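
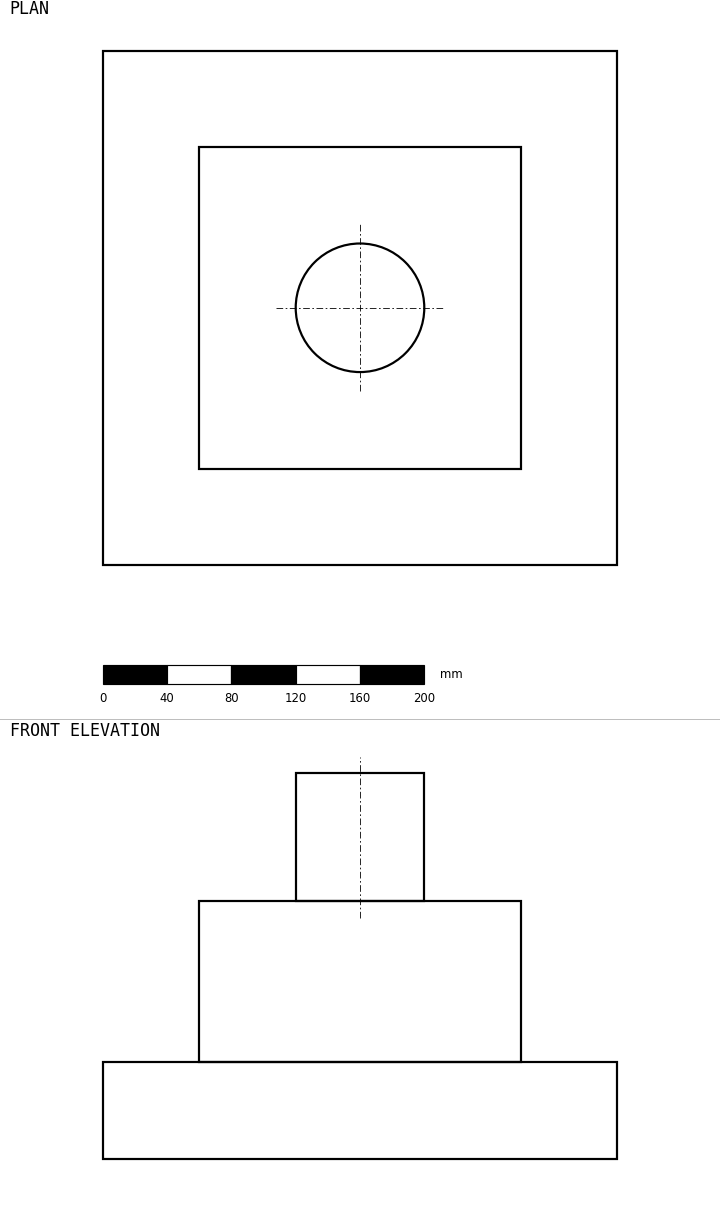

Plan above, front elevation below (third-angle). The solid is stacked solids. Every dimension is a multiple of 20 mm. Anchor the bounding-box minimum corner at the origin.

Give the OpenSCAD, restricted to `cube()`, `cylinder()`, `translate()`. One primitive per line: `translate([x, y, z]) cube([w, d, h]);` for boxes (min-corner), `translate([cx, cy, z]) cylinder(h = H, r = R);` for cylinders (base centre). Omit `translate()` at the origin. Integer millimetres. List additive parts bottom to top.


cube([320, 320, 60]);
translate([60, 60, 60]) cube([200, 200, 100]);
translate([160, 160, 160]) cylinder(h = 80, r = 40);


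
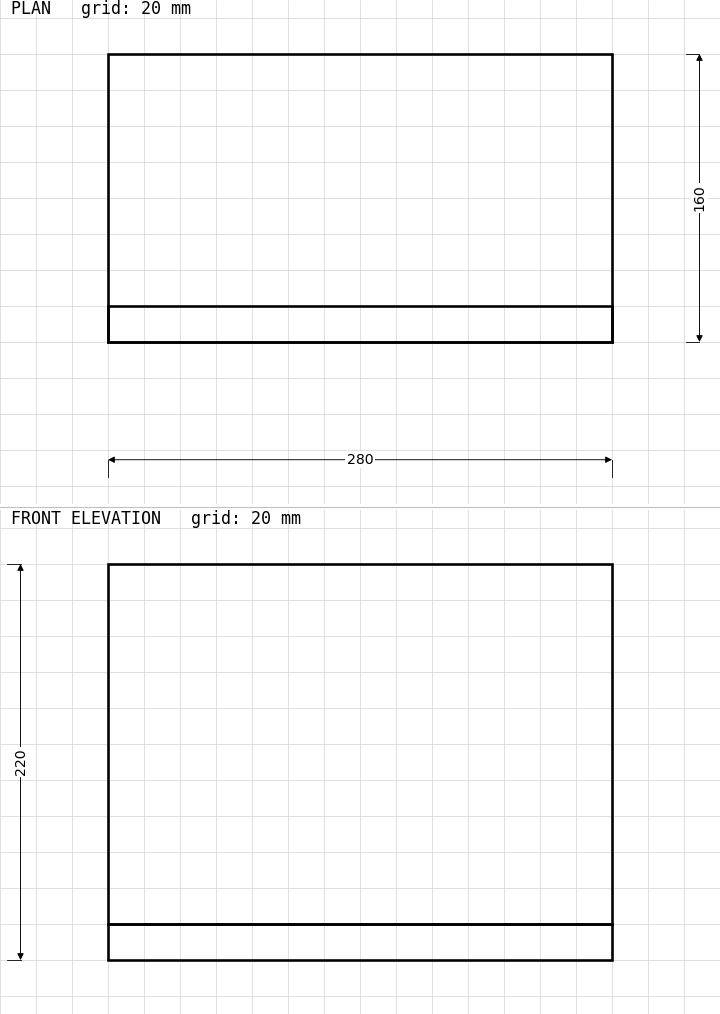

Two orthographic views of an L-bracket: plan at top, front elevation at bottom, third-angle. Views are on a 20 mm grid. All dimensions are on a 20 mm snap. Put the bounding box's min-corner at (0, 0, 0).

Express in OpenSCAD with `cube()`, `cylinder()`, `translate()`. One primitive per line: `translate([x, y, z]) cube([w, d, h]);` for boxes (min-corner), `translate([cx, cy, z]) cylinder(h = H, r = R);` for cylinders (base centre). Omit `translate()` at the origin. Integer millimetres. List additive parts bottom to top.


cube([280, 160, 20]);
translate([0, 0, 20]) cube([280, 20, 200]);


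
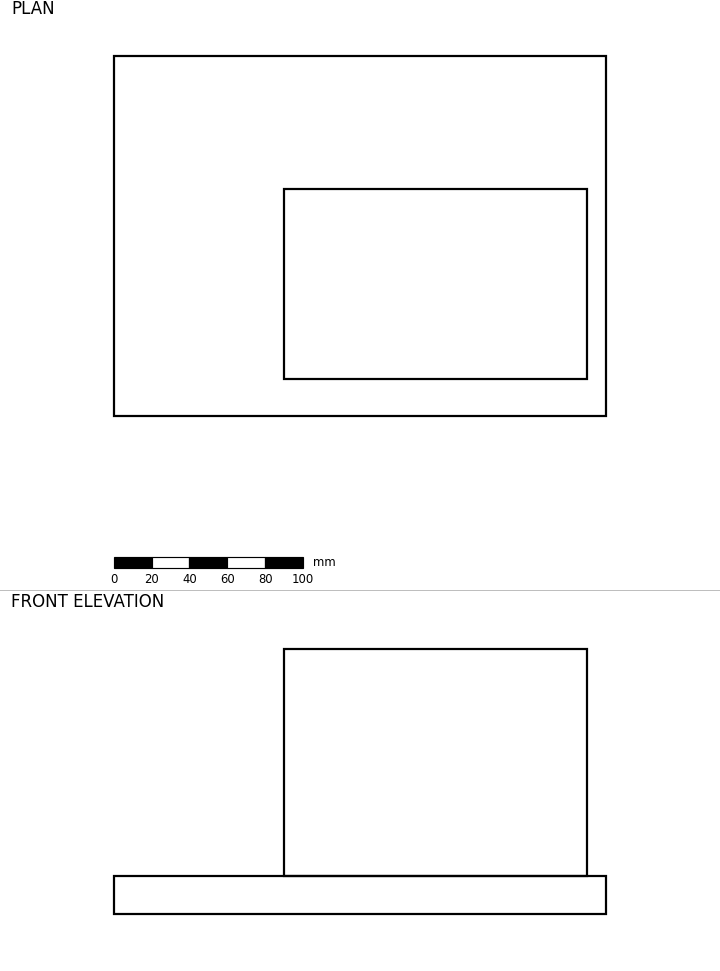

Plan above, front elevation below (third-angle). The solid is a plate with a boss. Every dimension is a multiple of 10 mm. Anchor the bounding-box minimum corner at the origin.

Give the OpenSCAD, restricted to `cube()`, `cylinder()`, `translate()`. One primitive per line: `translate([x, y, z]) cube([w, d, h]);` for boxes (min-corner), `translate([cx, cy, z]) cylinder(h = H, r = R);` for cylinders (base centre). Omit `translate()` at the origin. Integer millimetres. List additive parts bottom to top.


cube([260, 190, 20]);
translate([90, 20, 20]) cube([160, 100, 120]);


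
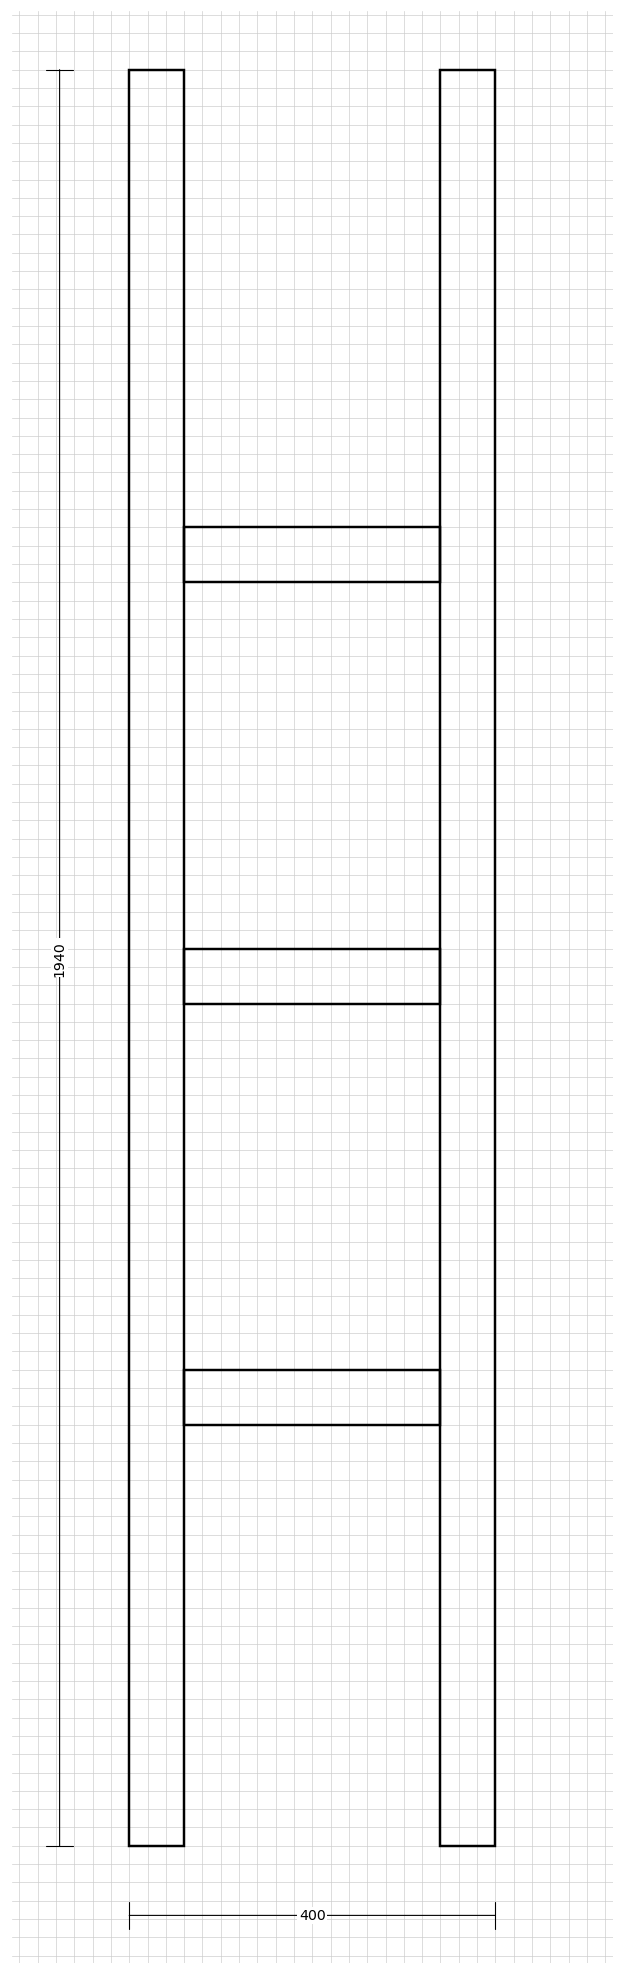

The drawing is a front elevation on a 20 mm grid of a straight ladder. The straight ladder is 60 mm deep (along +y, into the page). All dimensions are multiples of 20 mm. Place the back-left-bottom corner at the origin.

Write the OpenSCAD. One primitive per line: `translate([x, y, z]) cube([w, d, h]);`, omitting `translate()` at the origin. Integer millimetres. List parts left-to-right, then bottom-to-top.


cube([60, 60, 1940]);
translate([60, 0, 460]) cube([280, 60, 60]);
translate([60, 0, 920]) cube([280, 60, 60]);
translate([60, 0, 1380]) cube([280, 60, 60]);
translate([340, 0, 0]) cube([60, 60, 1940]);


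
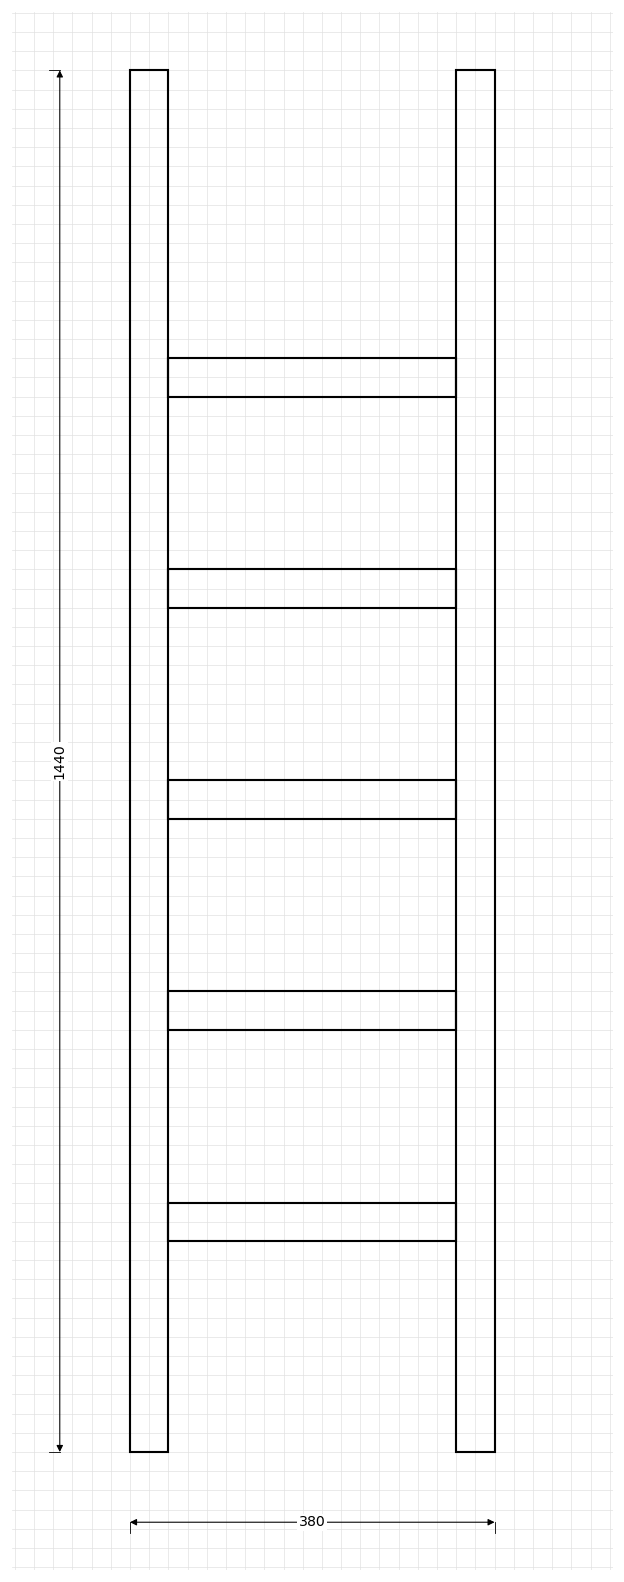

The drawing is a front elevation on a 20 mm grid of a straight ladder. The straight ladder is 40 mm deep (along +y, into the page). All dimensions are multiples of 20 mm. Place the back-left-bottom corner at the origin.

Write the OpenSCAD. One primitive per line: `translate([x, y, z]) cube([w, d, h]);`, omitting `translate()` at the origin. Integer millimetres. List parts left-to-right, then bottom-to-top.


cube([40, 40, 1440]);
translate([40, 0, 220]) cube([300, 40, 40]);
translate([40, 0, 440]) cube([300, 40, 40]);
translate([40, 0, 660]) cube([300, 40, 40]);
translate([40, 0, 880]) cube([300, 40, 40]);
translate([40, 0, 1100]) cube([300, 40, 40]);
translate([340, 0, 0]) cube([40, 40, 1440]);


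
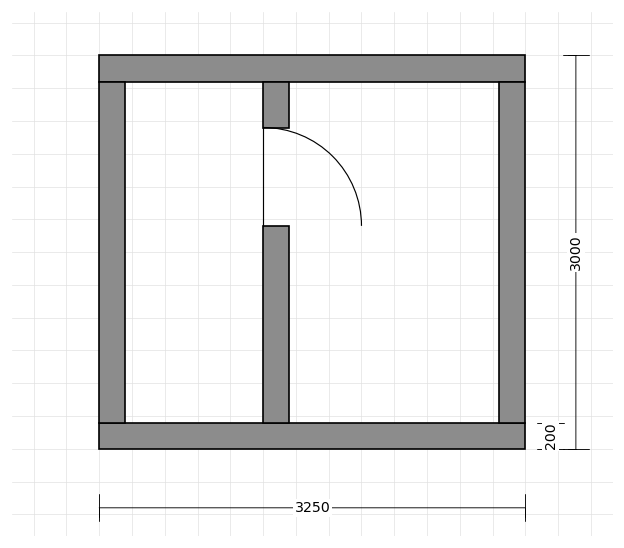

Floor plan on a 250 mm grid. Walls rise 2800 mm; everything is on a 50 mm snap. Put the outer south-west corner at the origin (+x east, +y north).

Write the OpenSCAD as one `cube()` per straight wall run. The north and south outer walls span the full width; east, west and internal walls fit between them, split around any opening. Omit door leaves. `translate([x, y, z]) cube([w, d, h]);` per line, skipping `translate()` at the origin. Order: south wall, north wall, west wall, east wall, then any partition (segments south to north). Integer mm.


cube([3250, 200, 2800]);
translate([0, 2800, 0]) cube([3250, 200, 2800]);
translate([0, 200, 0]) cube([200, 2600, 2800]);
translate([3050, 200, 0]) cube([200, 2600, 2800]);
translate([1250, 200, 0]) cube([200, 1500, 2800]);
translate([1250, 2450, 0]) cube([200, 350, 2800]);


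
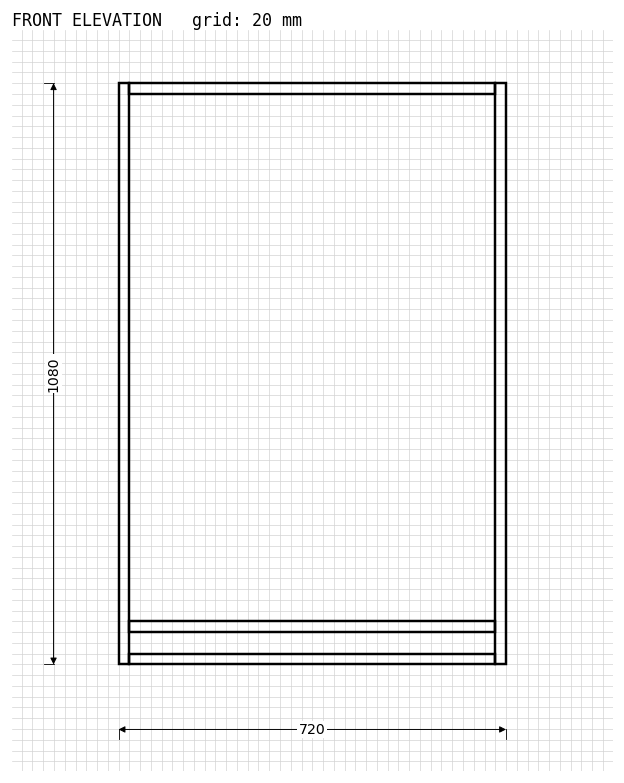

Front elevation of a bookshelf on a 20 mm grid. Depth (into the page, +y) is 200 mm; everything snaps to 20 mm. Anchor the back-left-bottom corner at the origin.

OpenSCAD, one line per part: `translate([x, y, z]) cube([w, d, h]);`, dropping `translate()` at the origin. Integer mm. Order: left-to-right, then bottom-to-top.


cube([20, 200, 1080]);
translate([20, 0, 0]) cube([680, 200, 20]);
translate([20, 0, 60]) cube([680, 200, 20]);
translate([20, 0, 1060]) cube([680, 200, 20]);
translate([700, 0, 0]) cube([20, 200, 1080]);


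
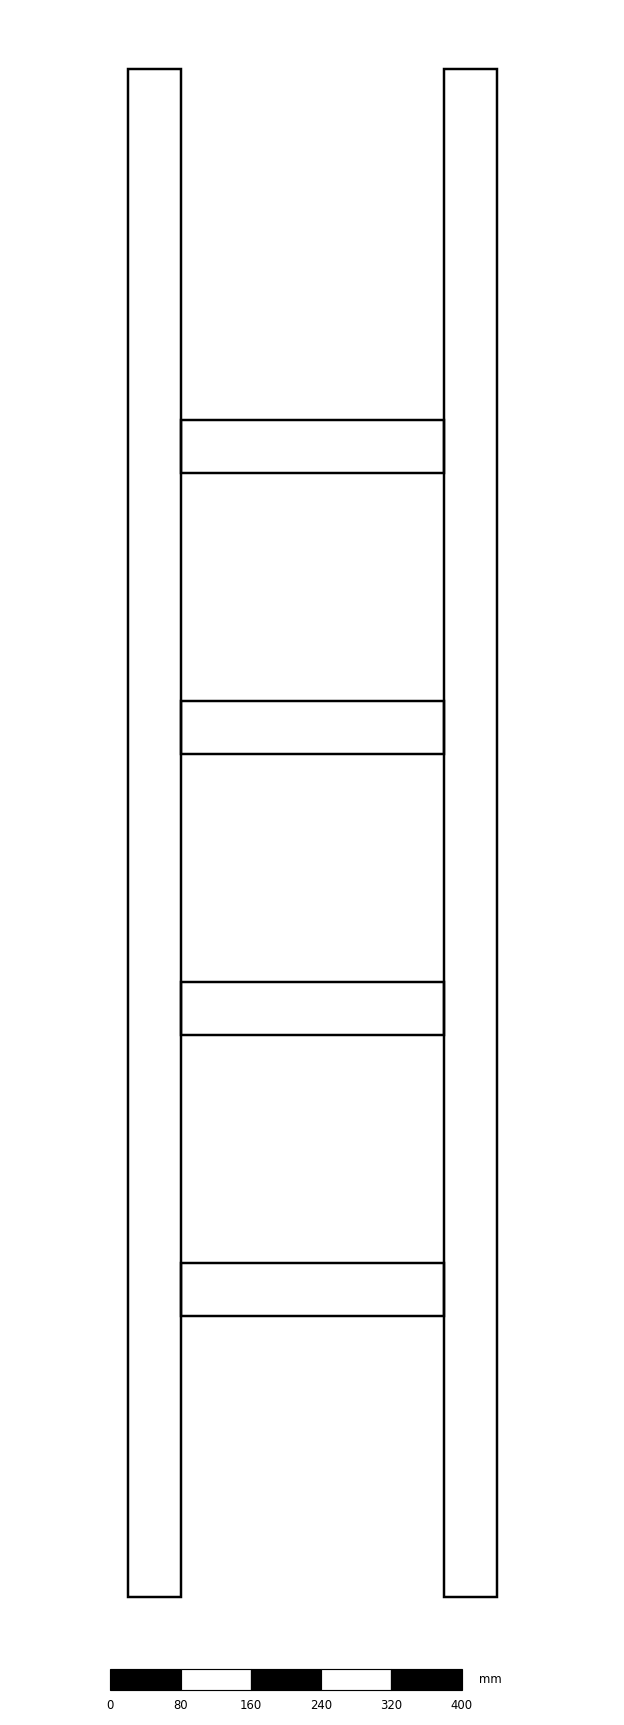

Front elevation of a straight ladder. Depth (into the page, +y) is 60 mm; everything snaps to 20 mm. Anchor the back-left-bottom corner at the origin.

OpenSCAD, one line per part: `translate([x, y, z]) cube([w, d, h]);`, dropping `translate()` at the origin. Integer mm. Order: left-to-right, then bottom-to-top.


cube([60, 60, 1740]);
translate([60, 0, 320]) cube([300, 60, 60]);
translate([60, 0, 640]) cube([300, 60, 60]);
translate([60, 0, 960]) cube([300, 60, 60]);
translate([60, 0, 1280]) cube([300, 60, 60]);
translate([360, 0, 0]) cube([60, 60, 1740]);


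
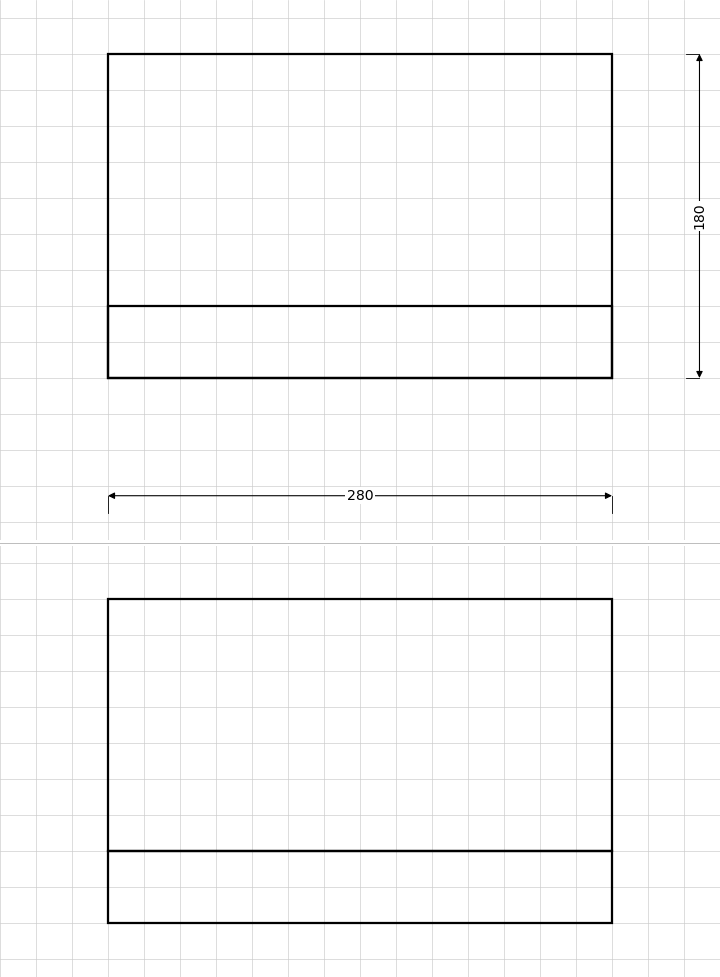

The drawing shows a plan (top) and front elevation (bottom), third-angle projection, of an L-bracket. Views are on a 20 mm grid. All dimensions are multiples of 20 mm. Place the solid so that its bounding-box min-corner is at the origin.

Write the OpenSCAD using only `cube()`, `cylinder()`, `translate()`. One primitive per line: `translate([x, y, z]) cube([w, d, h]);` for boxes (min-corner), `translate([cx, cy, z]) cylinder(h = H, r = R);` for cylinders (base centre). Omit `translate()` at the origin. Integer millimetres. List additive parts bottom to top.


cube([280, 180, 40]);
translate([0, 0, 40]) cube([280, 40, 140]);


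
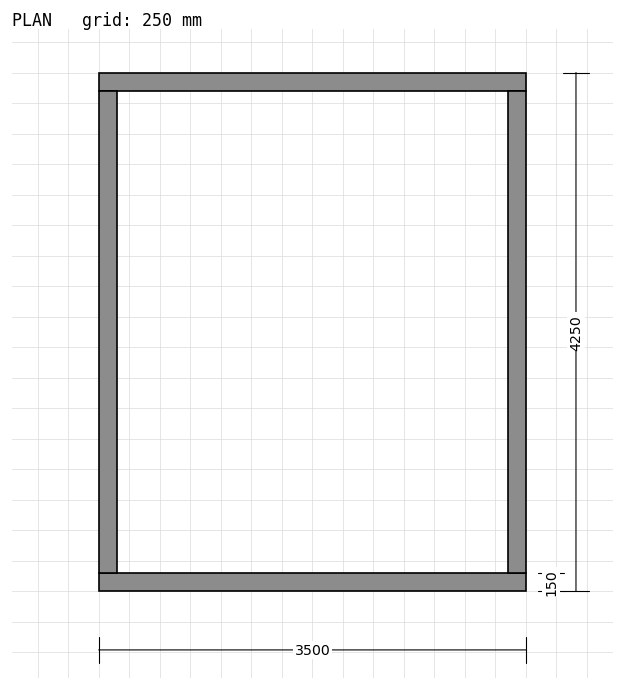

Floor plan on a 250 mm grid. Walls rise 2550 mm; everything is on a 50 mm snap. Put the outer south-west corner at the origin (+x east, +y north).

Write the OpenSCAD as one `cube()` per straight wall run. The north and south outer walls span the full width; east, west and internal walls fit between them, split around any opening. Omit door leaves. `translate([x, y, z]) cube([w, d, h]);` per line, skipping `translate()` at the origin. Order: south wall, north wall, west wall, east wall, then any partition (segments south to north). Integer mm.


cube([3500, 150, 2550]);
translate([0, 4100, 0]) cube([3500, 150, 2550]);
translate([0, 150, 0]) cube([150, 3950, 2550]);
translate([3350, 150, 0]) cube([150, 3950, 2550]);


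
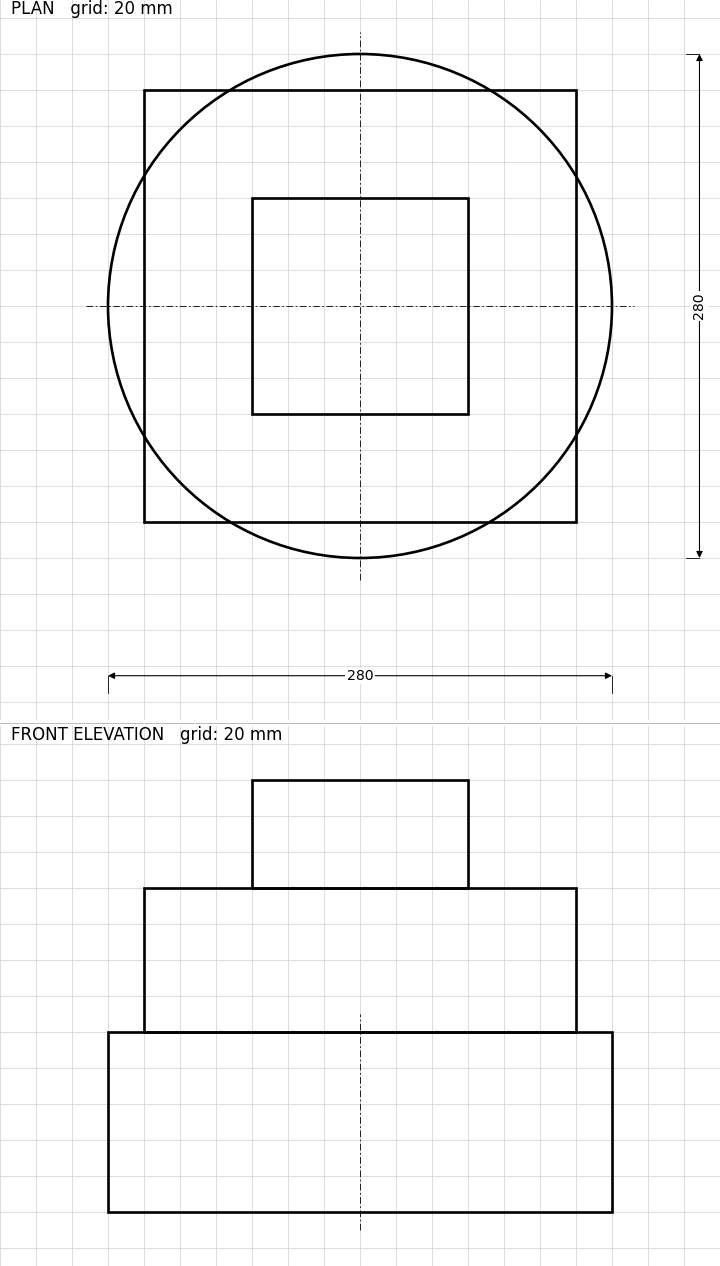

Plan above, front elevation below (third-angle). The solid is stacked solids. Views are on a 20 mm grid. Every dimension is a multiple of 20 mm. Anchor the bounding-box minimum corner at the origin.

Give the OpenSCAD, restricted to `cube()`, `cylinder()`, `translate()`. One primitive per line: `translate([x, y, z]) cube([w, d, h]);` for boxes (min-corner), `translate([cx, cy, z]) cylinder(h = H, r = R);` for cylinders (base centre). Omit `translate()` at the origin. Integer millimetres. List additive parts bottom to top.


translate([140, 140, 0]) cylinder(h = 100, r = 140);
translate([20, 20, 100]) cube([240, 240, 80]);
translate([80, 80, 180]) cube([120, 120, 60]);


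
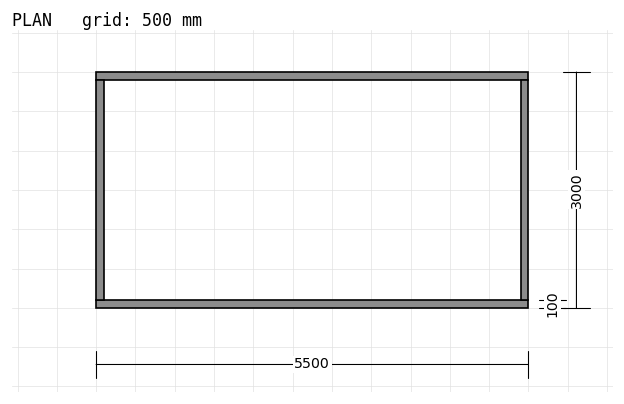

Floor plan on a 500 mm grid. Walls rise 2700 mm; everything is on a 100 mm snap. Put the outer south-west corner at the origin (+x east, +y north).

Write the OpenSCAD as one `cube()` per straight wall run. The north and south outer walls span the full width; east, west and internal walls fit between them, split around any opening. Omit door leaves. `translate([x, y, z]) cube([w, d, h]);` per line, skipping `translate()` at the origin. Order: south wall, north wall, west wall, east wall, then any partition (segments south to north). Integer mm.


cube([5500, 100, 2700]);
translate([0, 2900, 0]) cube([5500, 100, 2700]);
translate([0, 100, 0]) cube([100, 2800, 2700]);
translate([5400, 100, 0]) cube([100, 2800, 2700]);


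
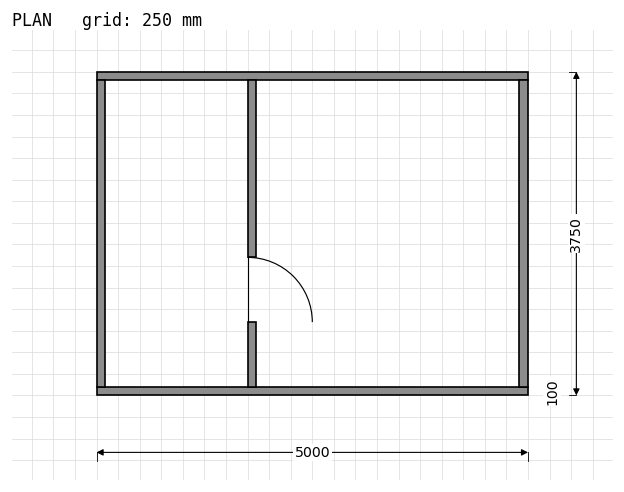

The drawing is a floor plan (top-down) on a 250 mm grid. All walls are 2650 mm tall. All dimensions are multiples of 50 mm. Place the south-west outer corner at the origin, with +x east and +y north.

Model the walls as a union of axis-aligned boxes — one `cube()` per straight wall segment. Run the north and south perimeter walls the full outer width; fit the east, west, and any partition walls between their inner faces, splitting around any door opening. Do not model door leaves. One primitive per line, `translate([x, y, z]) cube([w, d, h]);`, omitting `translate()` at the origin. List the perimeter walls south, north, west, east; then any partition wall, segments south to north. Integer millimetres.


cube([5000, 100, 2650]);
translate([0, 3650, 0]) cube([5000, 100, 2650]);
translate([0, 100, 0]) cube([100, 3550, 2650]);
translate([4900, 100, 0]) cube([100, 3550, 2650]);
translate([1750, 100, 0]) cube([100, 750, 2650]);
translate([1750, 1600, 0]) cube([100, 2050, 2650]);


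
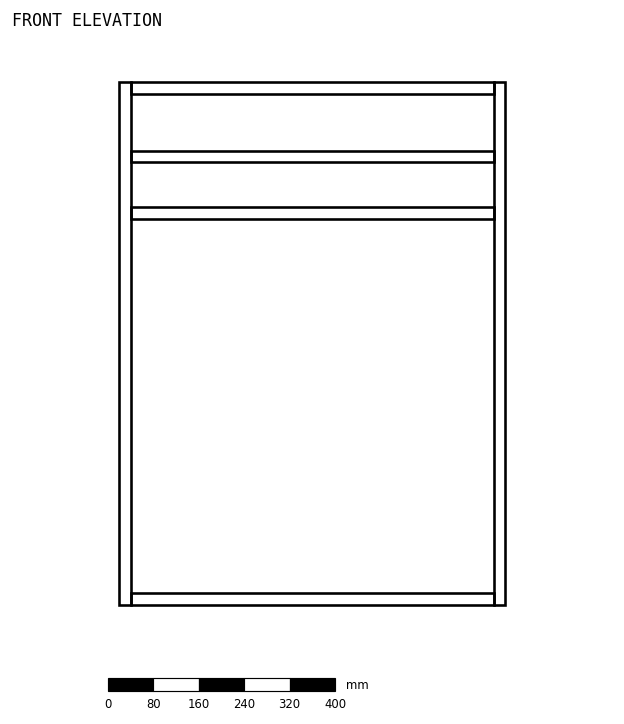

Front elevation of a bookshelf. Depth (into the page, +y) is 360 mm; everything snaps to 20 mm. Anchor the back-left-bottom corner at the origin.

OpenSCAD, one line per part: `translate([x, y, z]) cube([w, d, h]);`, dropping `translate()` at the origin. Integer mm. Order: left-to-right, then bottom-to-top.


cube([20, 360, 920]);
translate([20, 0, 0]) cube([640, 360, 20]);
translate([20, 0, 680]) cube([640, 360, 20]);
translate([20, 0, 780]) cube([640, 360, 20]);
translate([20, 0, 900]) cube([640, 360, 20]);
translate([660, 0, 0]) cube([20, 360, 920]);


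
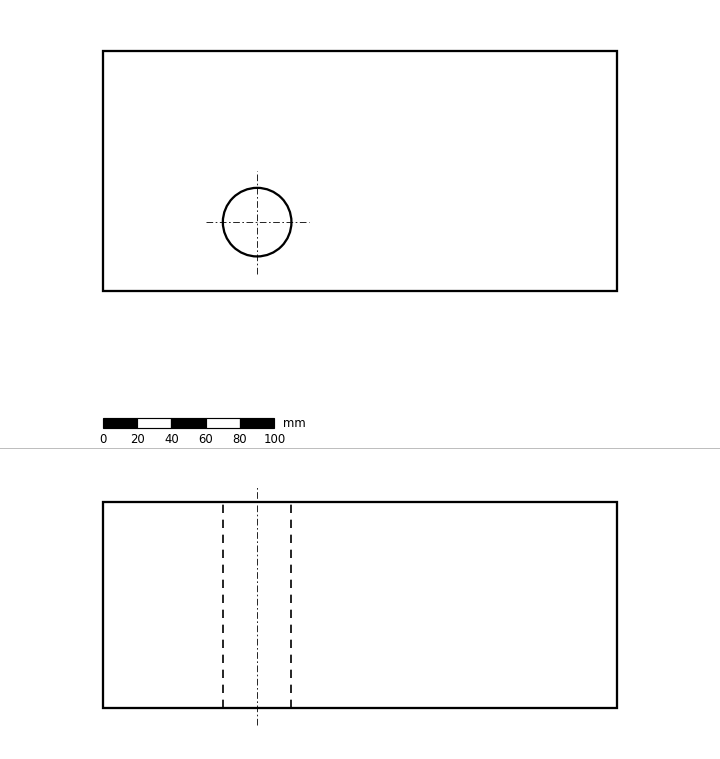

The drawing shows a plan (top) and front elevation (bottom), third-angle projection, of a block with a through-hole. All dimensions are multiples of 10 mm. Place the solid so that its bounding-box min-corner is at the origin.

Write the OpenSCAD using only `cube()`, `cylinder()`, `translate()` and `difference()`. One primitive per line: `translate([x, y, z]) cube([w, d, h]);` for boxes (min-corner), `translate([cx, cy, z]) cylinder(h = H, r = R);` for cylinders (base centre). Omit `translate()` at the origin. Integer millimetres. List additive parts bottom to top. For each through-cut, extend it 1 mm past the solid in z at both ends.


difference() {
  cube([300, 140, 120]);
  translate([90, 40, -1]) cylinder(h = 122, r = 20);
}


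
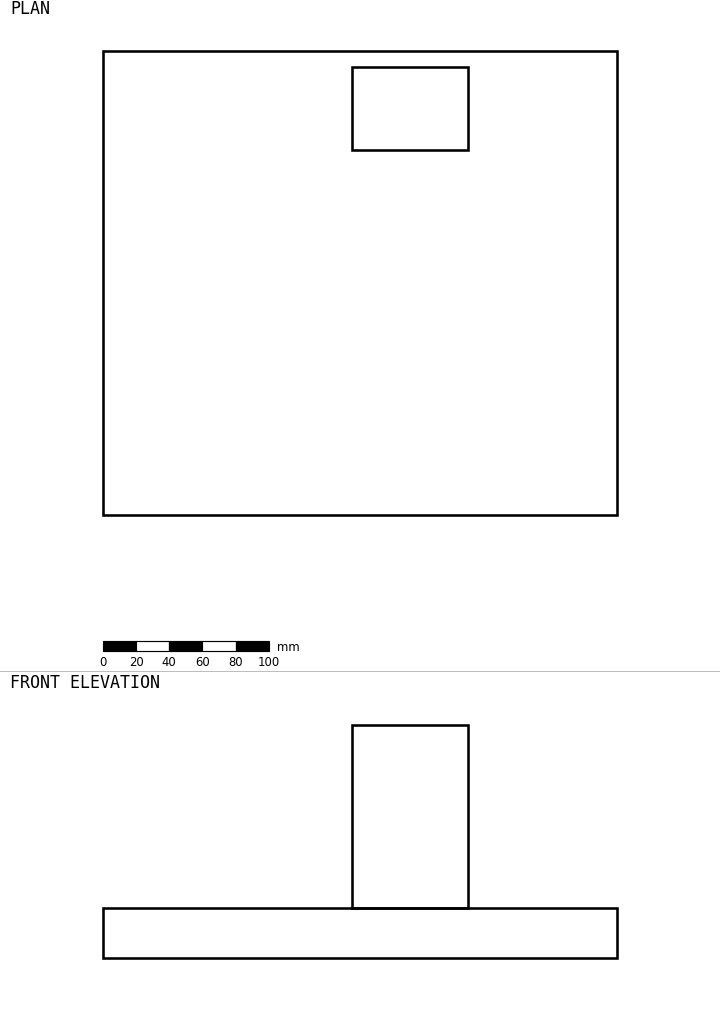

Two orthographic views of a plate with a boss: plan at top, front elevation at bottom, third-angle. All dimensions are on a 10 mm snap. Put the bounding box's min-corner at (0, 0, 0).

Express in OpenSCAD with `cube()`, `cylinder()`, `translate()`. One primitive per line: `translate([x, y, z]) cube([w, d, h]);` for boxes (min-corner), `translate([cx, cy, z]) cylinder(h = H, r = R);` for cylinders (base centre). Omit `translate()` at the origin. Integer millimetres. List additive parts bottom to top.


cube([310, 280, 30]);
translate([150, 220, 30]) cube([70, 50, 110]);


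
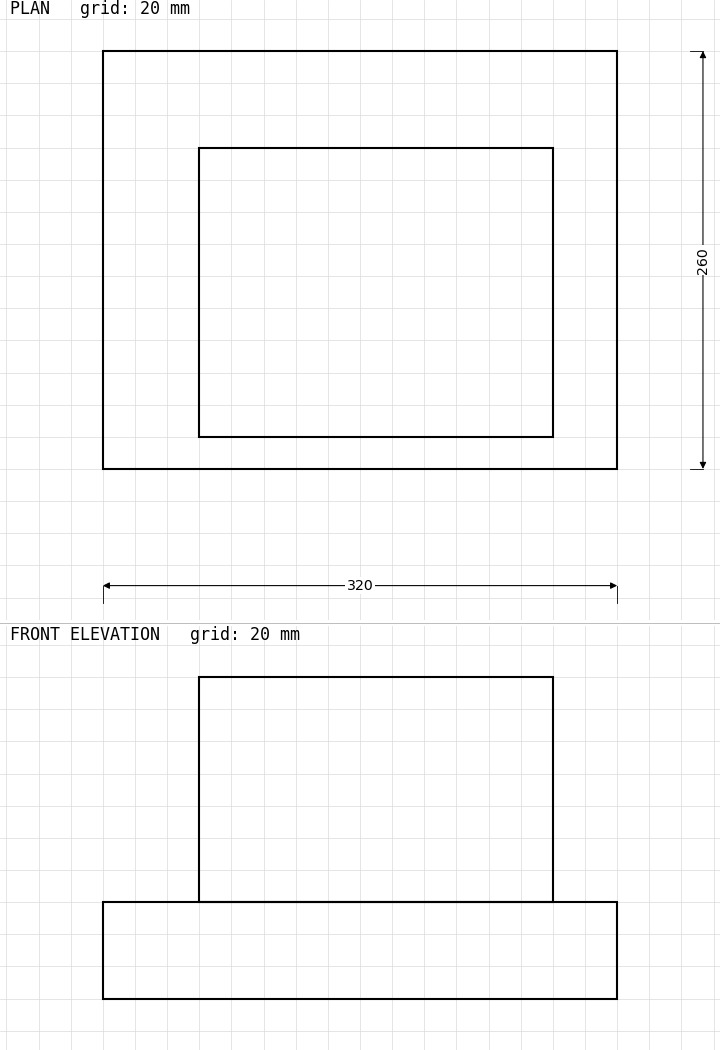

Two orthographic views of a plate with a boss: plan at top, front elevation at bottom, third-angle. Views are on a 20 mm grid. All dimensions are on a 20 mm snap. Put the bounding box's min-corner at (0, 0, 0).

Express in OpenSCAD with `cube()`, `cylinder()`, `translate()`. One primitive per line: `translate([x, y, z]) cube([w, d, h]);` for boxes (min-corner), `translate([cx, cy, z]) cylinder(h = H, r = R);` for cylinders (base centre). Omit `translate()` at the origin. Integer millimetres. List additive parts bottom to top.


cube([320, 260, 60]);
translate([60, 20, 60]) cube([220, 180, 140]);


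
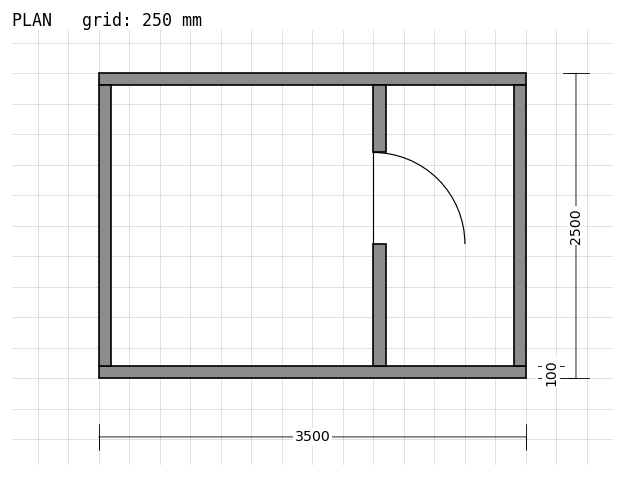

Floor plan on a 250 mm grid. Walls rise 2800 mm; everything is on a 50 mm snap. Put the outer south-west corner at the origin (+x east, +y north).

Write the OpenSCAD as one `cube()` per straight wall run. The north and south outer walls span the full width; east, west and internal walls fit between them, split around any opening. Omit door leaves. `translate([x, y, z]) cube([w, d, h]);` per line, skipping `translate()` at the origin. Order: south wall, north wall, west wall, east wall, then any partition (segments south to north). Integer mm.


cube([3500, 100, 2800]);
translate([0, 2400, 0]) cube([3500, 100, 2800]);
translate([0, 100, 0]) cube([100, 2300, 2800]);
translate([3400, 100, 0]) cube([100, 2300, 2800]);
translate([2250, 100, 0]) cube([100, 1000, 2800]);
translate([2250, 1850, 0]) cube([100, 550, 2800]);


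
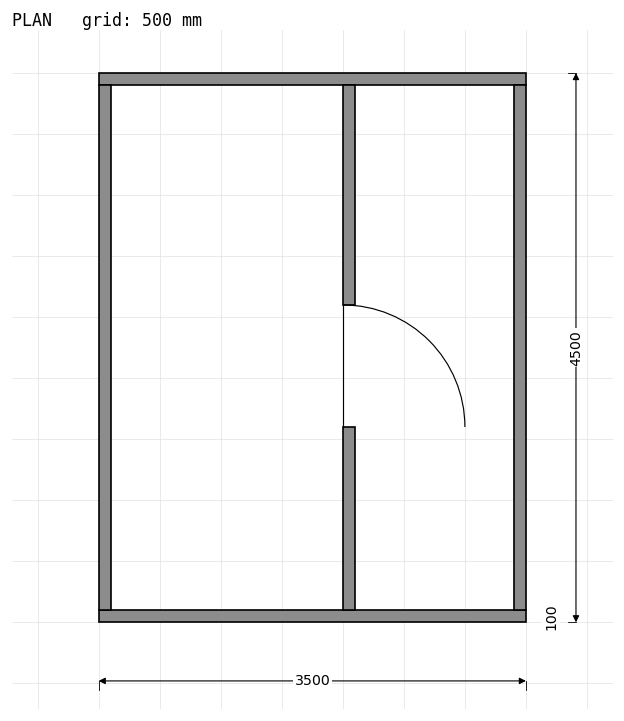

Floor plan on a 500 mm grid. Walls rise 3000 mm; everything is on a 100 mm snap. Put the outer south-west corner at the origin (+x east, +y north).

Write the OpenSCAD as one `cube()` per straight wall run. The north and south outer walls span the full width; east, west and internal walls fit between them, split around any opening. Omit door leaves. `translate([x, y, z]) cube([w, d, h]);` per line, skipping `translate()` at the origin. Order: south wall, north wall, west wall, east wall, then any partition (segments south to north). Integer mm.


cube([3500, 100, 3000]);
translate([0, 4400, 0]) cube([3500, 100, 3000]);
translate([0, 100, 0]) cube([100, 4300, 3000]);
translate([3400, 100, 0]) cube([100, 4300, 3000]);
translate([2000, 100, 0]) cube([100, 1500, 3000]);
translate([2000, 2600, 0]) cube([100, 1800, 3000]);


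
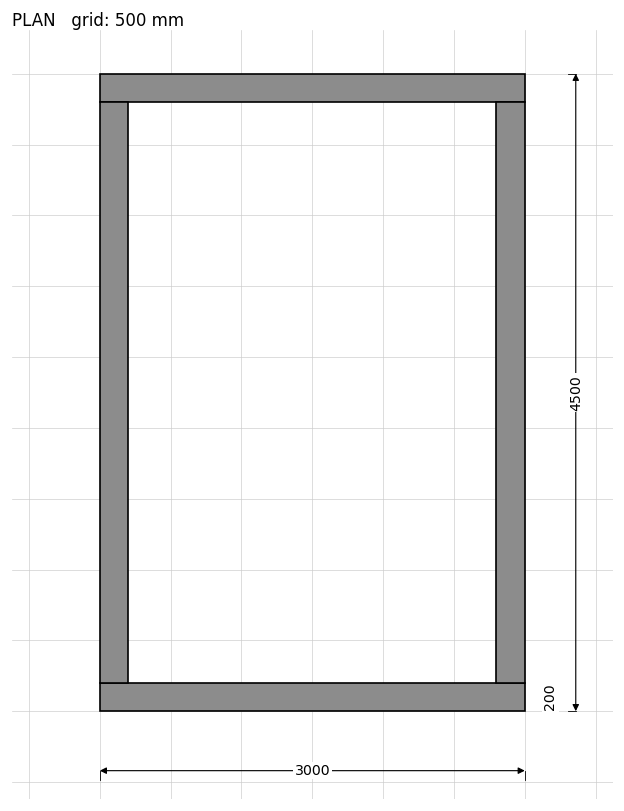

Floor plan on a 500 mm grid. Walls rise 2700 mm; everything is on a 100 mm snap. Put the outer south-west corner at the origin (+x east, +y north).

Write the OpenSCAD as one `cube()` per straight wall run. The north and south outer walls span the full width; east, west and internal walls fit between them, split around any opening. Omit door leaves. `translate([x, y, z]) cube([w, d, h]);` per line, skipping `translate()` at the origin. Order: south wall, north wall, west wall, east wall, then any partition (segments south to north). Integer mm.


cube([3000, 200, 2700]);
translate([0, 4300, 0]) cube([3000, 200, 2700]);
translate([0, 200, 0]) cube([200, 4100, 2700]);
translate([2800, 200, 0]) cube([200, 4100, 2700]);


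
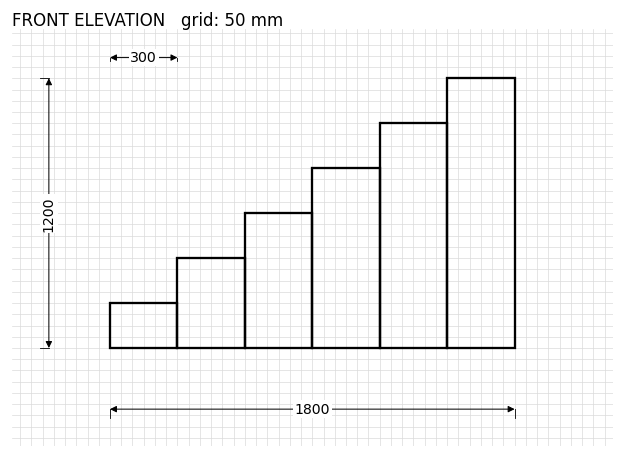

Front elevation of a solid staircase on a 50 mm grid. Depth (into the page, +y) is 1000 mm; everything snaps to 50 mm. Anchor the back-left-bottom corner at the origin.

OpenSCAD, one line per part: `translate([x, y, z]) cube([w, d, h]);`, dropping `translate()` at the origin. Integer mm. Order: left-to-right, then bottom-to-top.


cube([300, 1000, 200]);
translate([300, 0, 0]) cube([300, 1000, 400]);
translate([600, 0, 0]) cube([300, 1000, 600]);
translate([900, 0, 0]) cube([300, 1000, 800]);
translate([1200, 0, 0]) cube([300, 1000, 1000]);
translate([1500, 0, 0]) cube([300, 1000, 1200]);


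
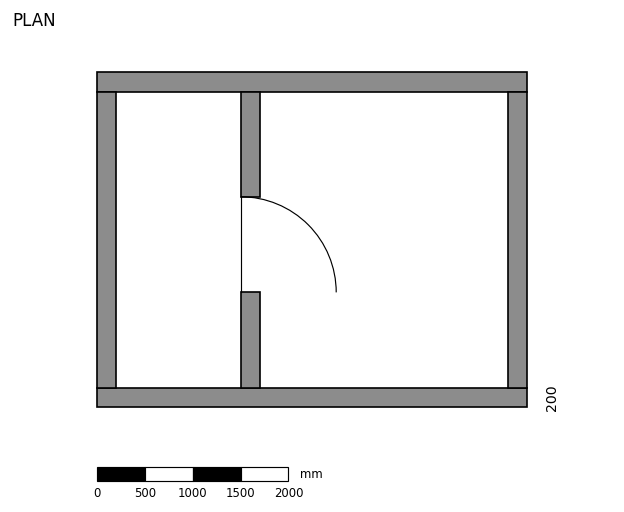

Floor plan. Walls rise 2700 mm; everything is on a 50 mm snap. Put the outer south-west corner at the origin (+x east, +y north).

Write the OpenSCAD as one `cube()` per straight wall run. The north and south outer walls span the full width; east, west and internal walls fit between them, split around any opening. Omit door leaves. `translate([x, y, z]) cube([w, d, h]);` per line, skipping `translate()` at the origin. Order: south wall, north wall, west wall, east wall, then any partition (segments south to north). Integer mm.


cube([4500, 200, 2700]);
translate([0, 3300, 0]) cube([4500, 200, 2700]);
translate([0, 200, 0]) cube([200, 3100, 2700]);
translate([4300, 200, 0]) cube([200, 3100, 2700]);
translate([1500, 200, 0]) cube([200, 1000, 2700]);
translate([1500, 2200, 0]) cube([200, 1100, 2700]);


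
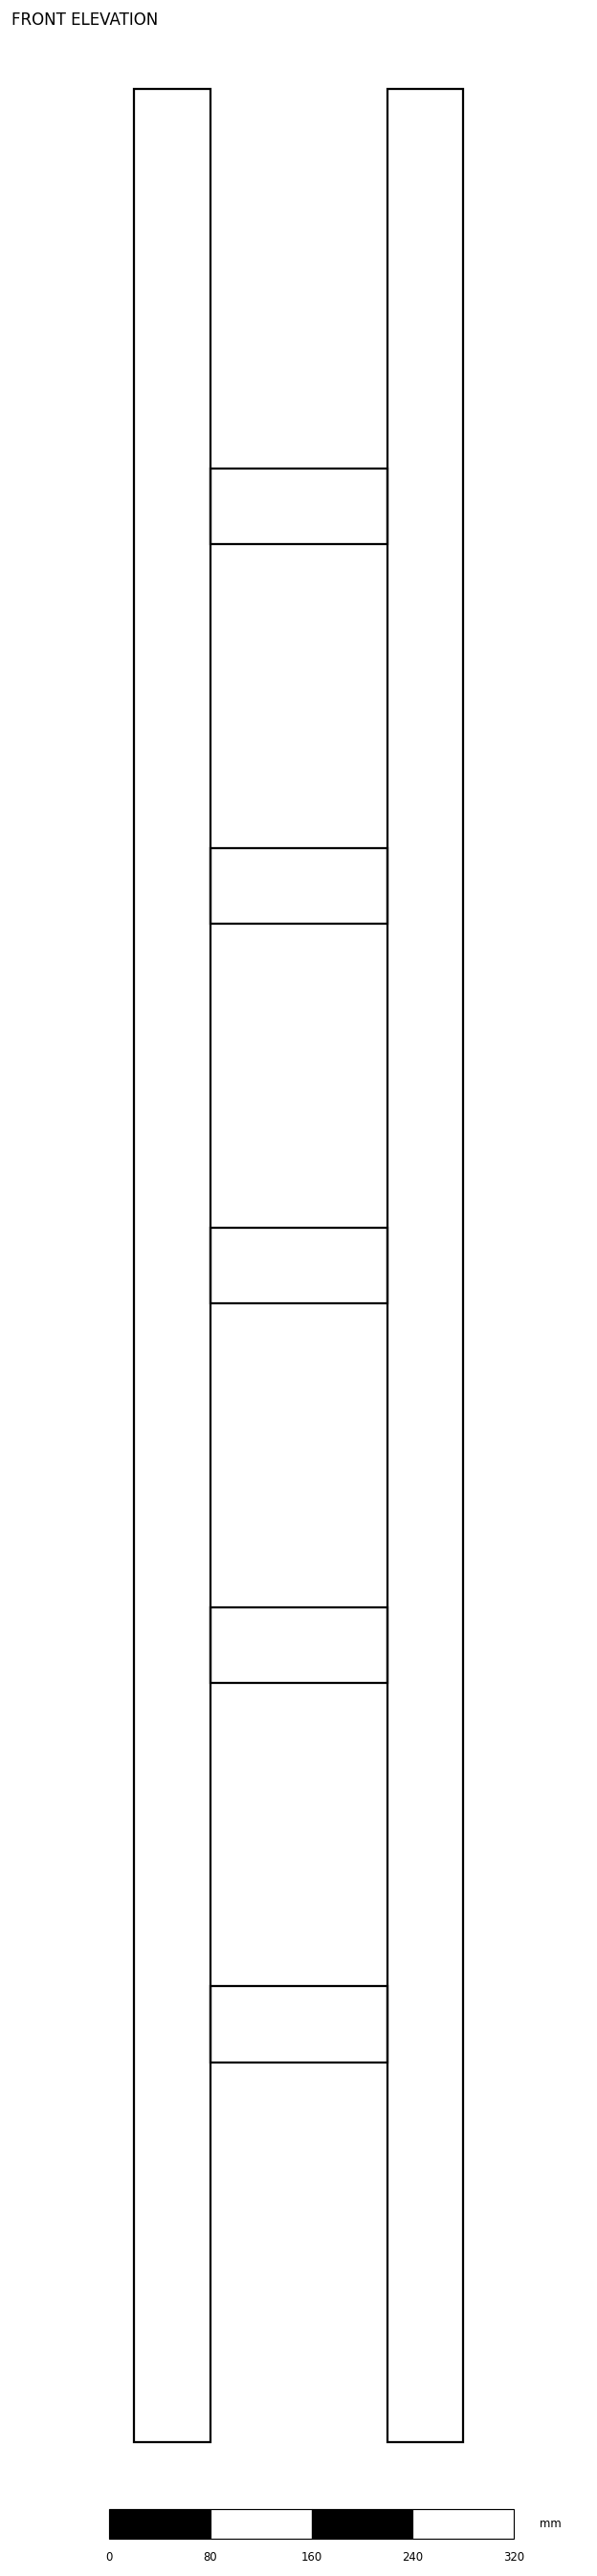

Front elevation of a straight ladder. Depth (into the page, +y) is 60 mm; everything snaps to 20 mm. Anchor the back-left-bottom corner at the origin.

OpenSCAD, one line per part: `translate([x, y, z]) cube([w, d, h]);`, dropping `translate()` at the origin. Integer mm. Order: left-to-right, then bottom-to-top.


cube([60, 60, 1860]);
translate([60, 0, 300]) cube([140, 60, 60]);
translate([60, 0, 600]) cube([140, 60, 60]);
translate([60, 0, 900]) cube([140, 60, 60]);
translate([60, 0, 1200]) cube([140, 60, 60]);
translate([60, 0, 1500]) cube([140, 60, 60]);
translate([200, 0, 0]) cube([60, 60, 1860]);


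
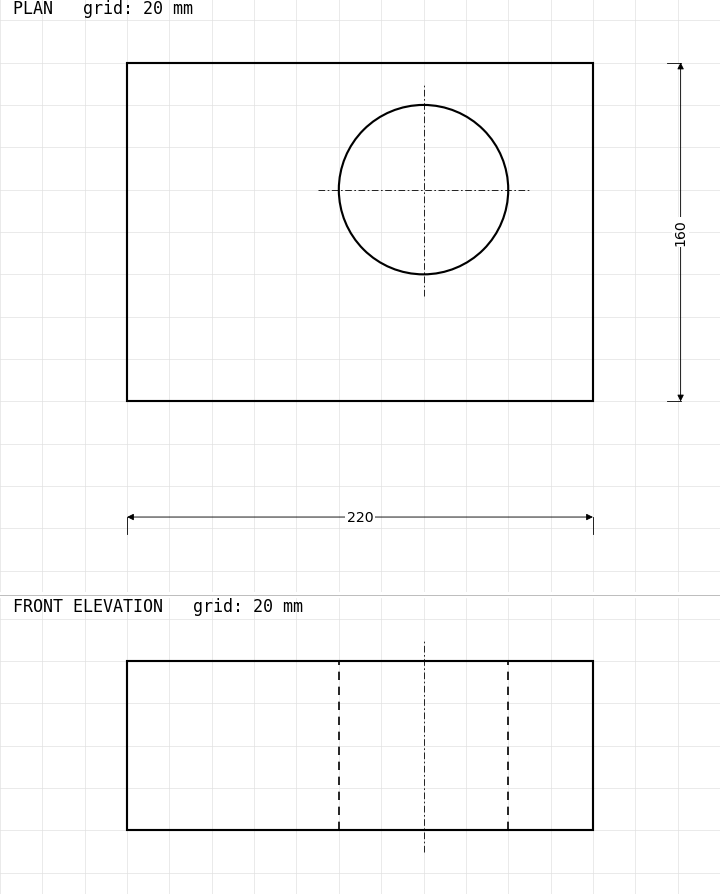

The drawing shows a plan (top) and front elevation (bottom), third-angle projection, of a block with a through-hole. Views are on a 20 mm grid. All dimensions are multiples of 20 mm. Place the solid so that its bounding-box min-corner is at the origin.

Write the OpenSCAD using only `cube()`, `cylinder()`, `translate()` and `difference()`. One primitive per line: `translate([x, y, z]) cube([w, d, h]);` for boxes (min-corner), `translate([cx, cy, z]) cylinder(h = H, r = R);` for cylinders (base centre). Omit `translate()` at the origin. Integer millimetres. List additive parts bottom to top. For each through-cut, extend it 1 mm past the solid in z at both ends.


difference() {
  cube([220, 160, 80]);
  translate([140, 100, -1]) cylinder(h = 82, r = 40);
}


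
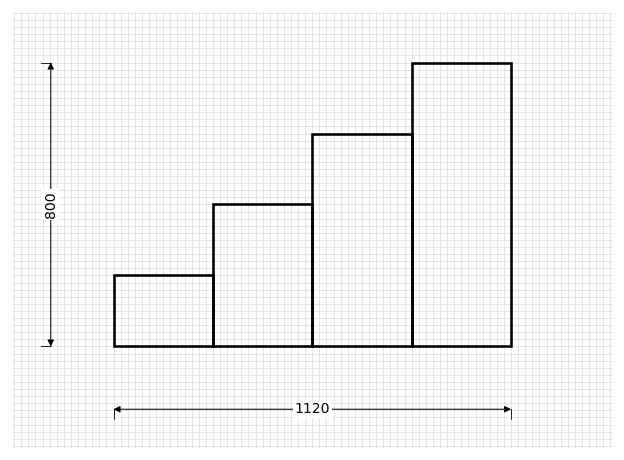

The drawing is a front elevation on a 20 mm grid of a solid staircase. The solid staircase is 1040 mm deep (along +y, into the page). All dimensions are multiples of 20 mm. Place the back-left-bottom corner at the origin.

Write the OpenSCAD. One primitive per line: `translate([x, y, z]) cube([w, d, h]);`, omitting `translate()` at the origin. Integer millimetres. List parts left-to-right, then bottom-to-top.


cube([280, 1040, 200]);
translate([280, 0, 0]) cube([280, 1040, 400]);
translate([560, 0, 0]) cube([280, 1040, 600]);
translate([840, 0, 0]) cube([280, 1040, 800]);


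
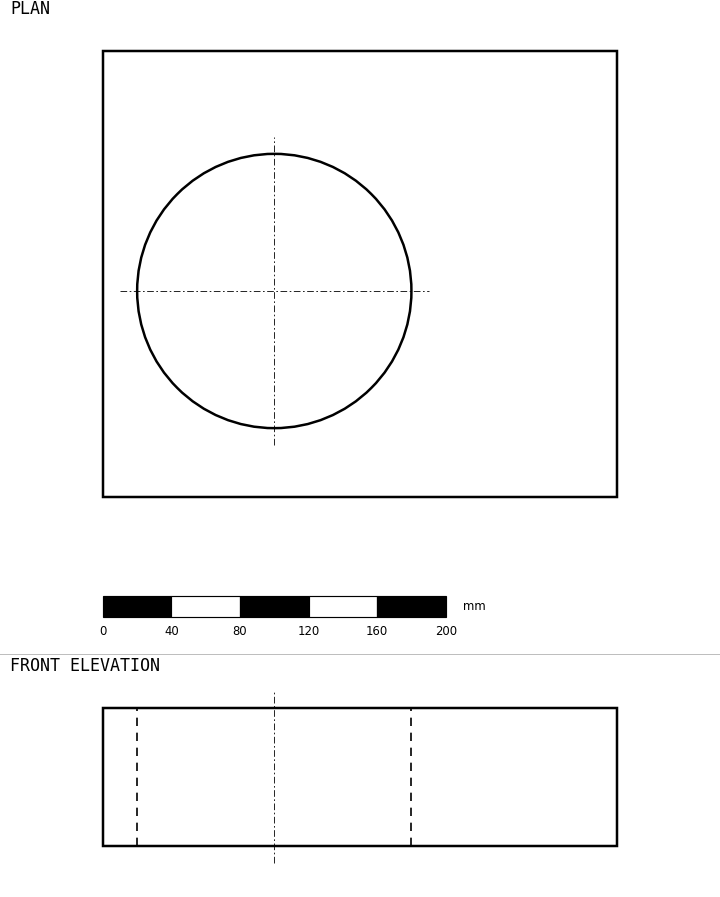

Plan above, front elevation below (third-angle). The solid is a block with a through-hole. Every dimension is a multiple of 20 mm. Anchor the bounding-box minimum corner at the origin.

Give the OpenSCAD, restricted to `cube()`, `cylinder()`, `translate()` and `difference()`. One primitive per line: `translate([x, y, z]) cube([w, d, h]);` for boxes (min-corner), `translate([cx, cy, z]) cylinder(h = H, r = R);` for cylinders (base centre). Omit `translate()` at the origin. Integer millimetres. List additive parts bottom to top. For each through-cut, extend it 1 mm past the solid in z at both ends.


difference() {
  cube([300, 260, 80]);
  translate([100, 120, -1]) cylinder(h = 82, r = 80);
}


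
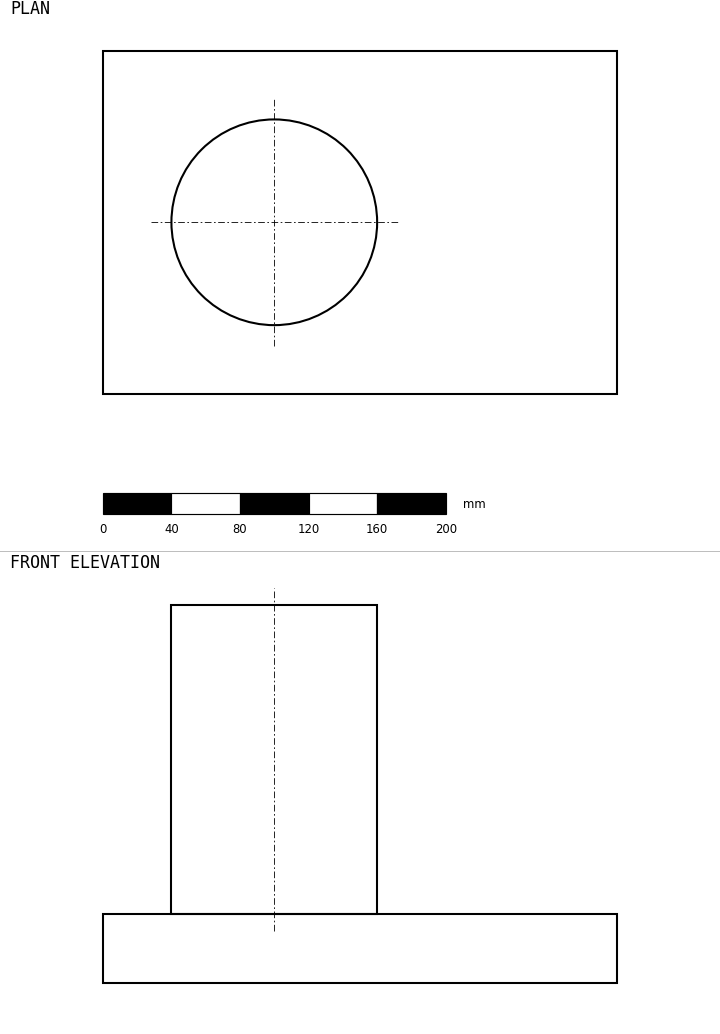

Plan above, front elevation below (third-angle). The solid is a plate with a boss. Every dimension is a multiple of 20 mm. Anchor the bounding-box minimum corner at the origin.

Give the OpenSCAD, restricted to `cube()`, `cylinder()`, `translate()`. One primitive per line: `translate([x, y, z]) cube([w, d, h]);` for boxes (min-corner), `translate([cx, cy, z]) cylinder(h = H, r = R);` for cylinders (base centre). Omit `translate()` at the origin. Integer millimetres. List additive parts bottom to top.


cube([300, 200, 40]);
translate([100, 100, 40]) cylinder(h = 180, r = 60);


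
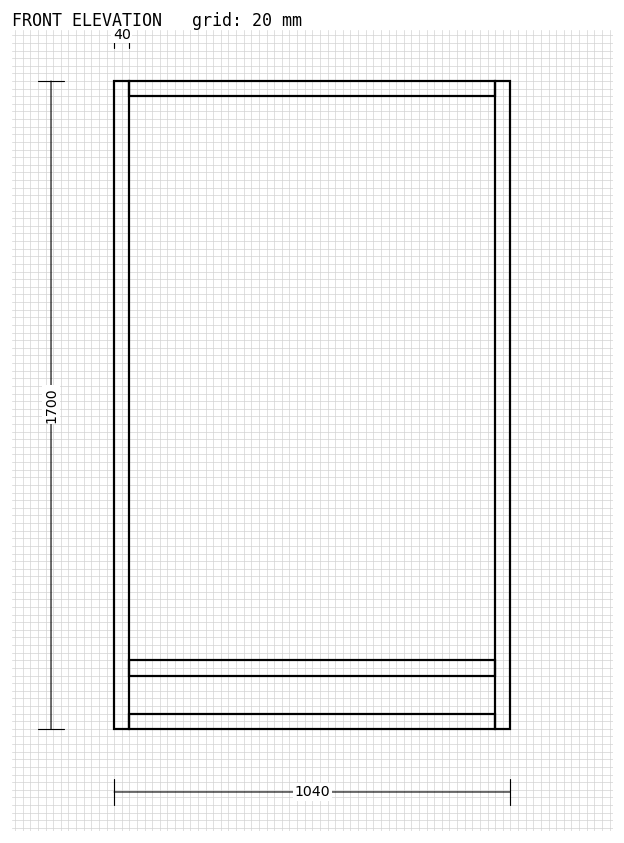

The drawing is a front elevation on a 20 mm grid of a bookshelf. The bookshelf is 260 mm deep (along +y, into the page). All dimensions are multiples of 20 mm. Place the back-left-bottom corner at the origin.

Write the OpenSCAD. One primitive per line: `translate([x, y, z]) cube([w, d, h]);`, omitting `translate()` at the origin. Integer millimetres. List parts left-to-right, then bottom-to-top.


cube([40, 260, 1700]);
translate([40, 0, 0]) cube([960, 260, 40]);
translate([40, 0, 140]) cube([960, 260, 40]);
translate([40, 0, 1660]) cube([960, 260, 40]);
translate([1000, 0, 0]) cube([40, 260, 1700]);


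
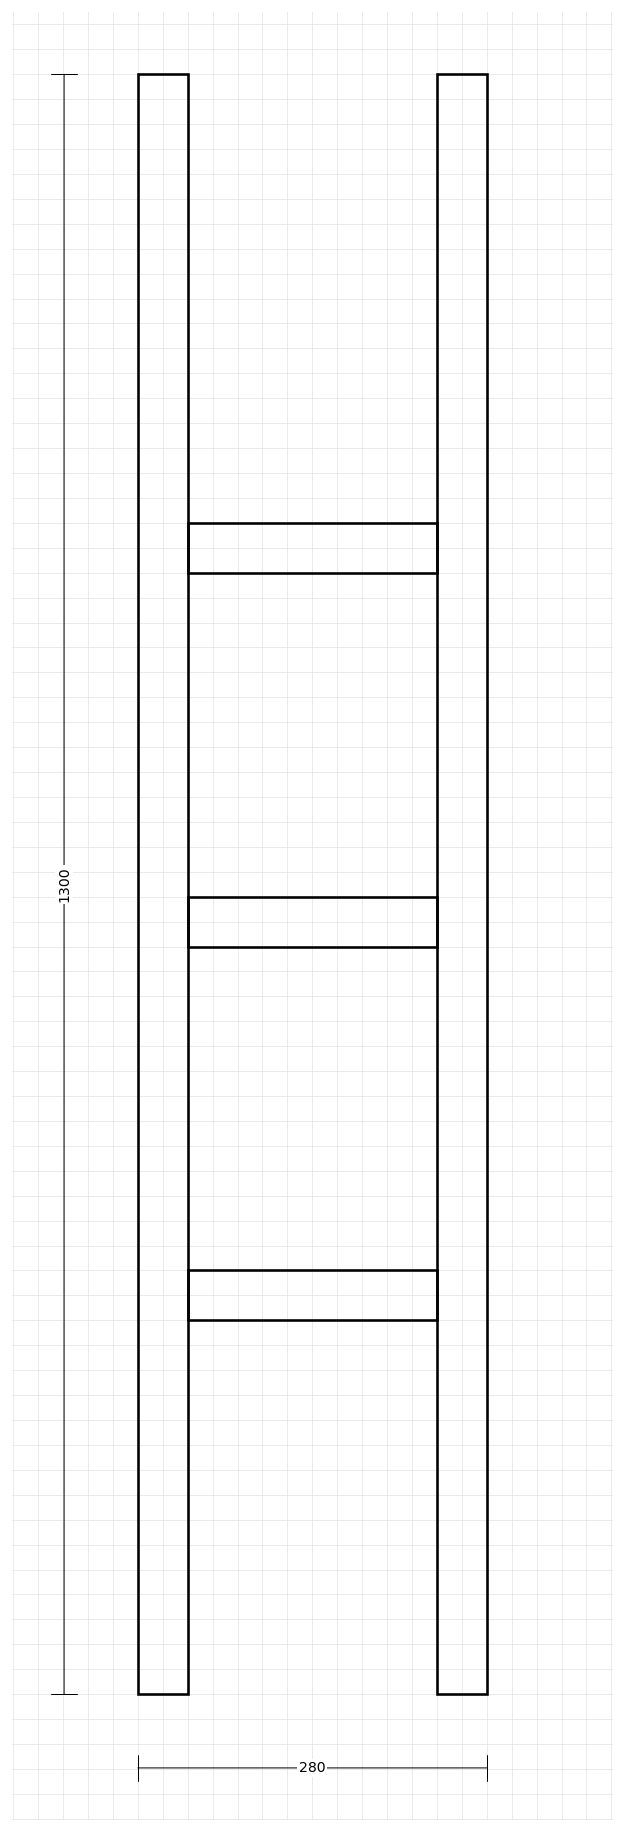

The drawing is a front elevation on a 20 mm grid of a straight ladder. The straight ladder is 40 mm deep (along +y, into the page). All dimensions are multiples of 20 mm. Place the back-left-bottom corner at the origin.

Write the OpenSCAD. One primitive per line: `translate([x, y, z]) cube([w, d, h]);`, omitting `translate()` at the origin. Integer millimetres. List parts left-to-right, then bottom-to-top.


cube([40, 40, 1300]);
translate([40, 0, 300]) cube([200, 40, 40]);
translate([40, 0, 600]) cube([200, 40, 40]);
translate([40, 0, 900]) cube([200, 40, 40]);
translate([240, 0, 0]) cube([40, 40, 1300]);


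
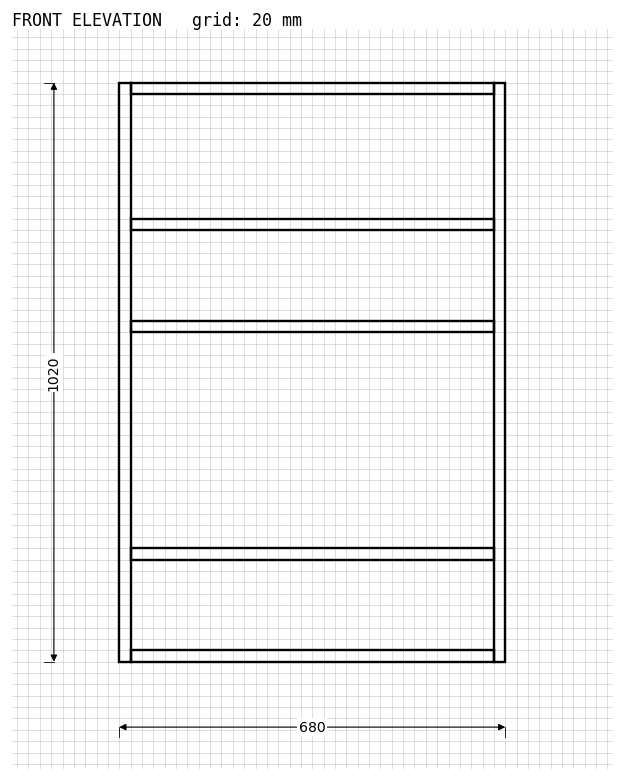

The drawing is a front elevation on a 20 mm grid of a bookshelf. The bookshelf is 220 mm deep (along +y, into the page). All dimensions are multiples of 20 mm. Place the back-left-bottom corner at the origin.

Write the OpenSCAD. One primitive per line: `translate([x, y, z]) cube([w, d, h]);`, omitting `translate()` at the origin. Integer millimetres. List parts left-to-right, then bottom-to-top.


cube([20, 220, 1020]);
translate([20, 0, 0]) cube([640, 220, 20]);
translate([20, 0, 180]) cube([640, 220, 20]);
translate([20, 0, 580]) cube([640, 220, 20]);
translate([20, 0, 760]) cube([640, 220, 20]);
translate([20, 0, 1000]) cube([640, 220, 20]);
translate([660, 0, 0]) cube([20, 220, 1020]);


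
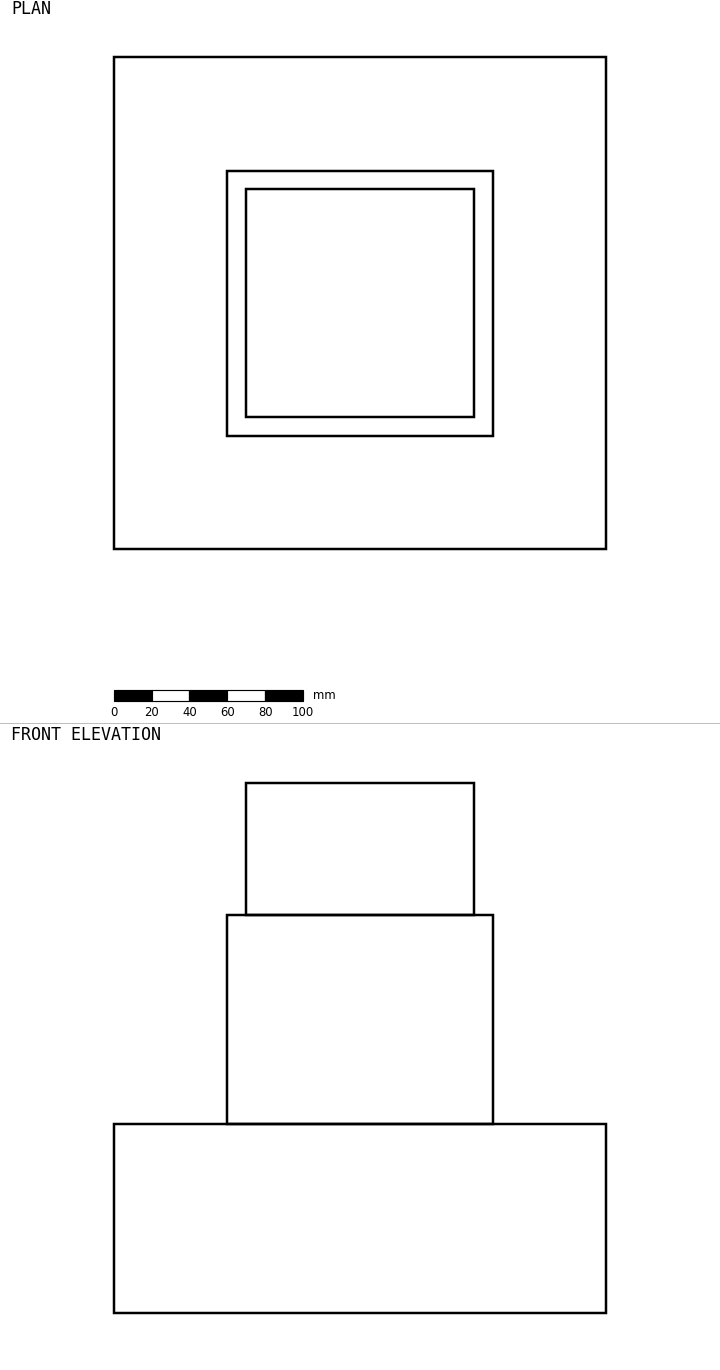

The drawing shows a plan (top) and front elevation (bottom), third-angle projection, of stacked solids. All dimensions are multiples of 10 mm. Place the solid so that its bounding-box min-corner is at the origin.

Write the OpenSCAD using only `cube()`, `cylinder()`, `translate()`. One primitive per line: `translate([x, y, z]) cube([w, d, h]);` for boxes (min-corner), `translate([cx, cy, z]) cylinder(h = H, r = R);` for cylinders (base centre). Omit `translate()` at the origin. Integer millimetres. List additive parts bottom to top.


cube([260, 260, 100]);
translate([60, 60, 100]) cube([140, 140, 110]);
translate([70, 70, 210]) cube([120, 120, 70]);


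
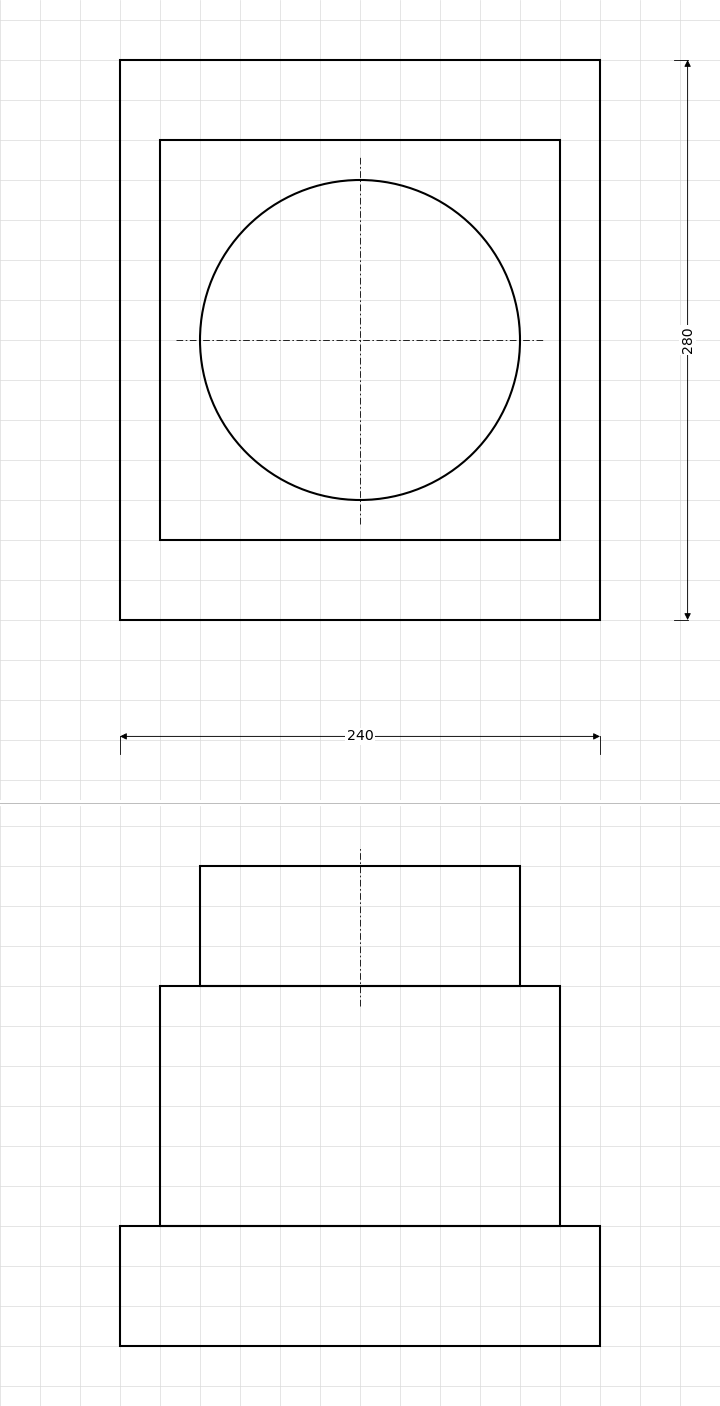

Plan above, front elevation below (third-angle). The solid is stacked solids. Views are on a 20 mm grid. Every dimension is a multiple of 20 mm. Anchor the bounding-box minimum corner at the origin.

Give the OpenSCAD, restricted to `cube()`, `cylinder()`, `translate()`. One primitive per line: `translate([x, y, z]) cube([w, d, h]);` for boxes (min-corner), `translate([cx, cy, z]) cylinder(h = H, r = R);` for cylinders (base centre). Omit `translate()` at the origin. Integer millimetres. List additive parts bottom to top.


cube([240, 280, 60]);
translate([20, 40, 60]) cube([200, 200, 120]);
translate([120, 140, 180]) cylinder(h = 60, r = 80);


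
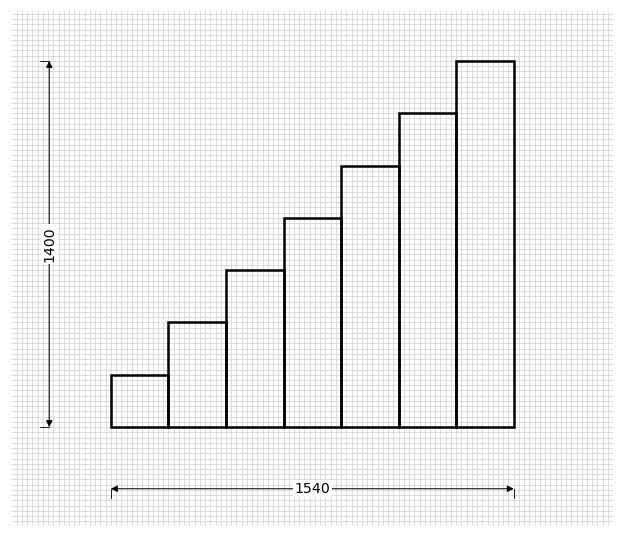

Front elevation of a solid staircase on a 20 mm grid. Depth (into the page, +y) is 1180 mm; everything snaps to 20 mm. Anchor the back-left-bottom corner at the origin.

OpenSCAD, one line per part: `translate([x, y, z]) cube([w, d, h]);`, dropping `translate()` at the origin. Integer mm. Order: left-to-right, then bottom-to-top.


cube([220, 1180, 200]);
translate([220, 0, 0]) cube([220, 1180, 400]);
translate([440, 0, 0]) cube([220, 1180, 600]);
translate([660, 0, 0]) cube([220, 1180, 800]);
translate([880, 0, 0]) cube([220, 1180, 1000]);
translate([1100, 0, 0]) cube([220, 1180, 1200]);
translate([1320, 0, 0]) cube([220, 1180, 1400]);


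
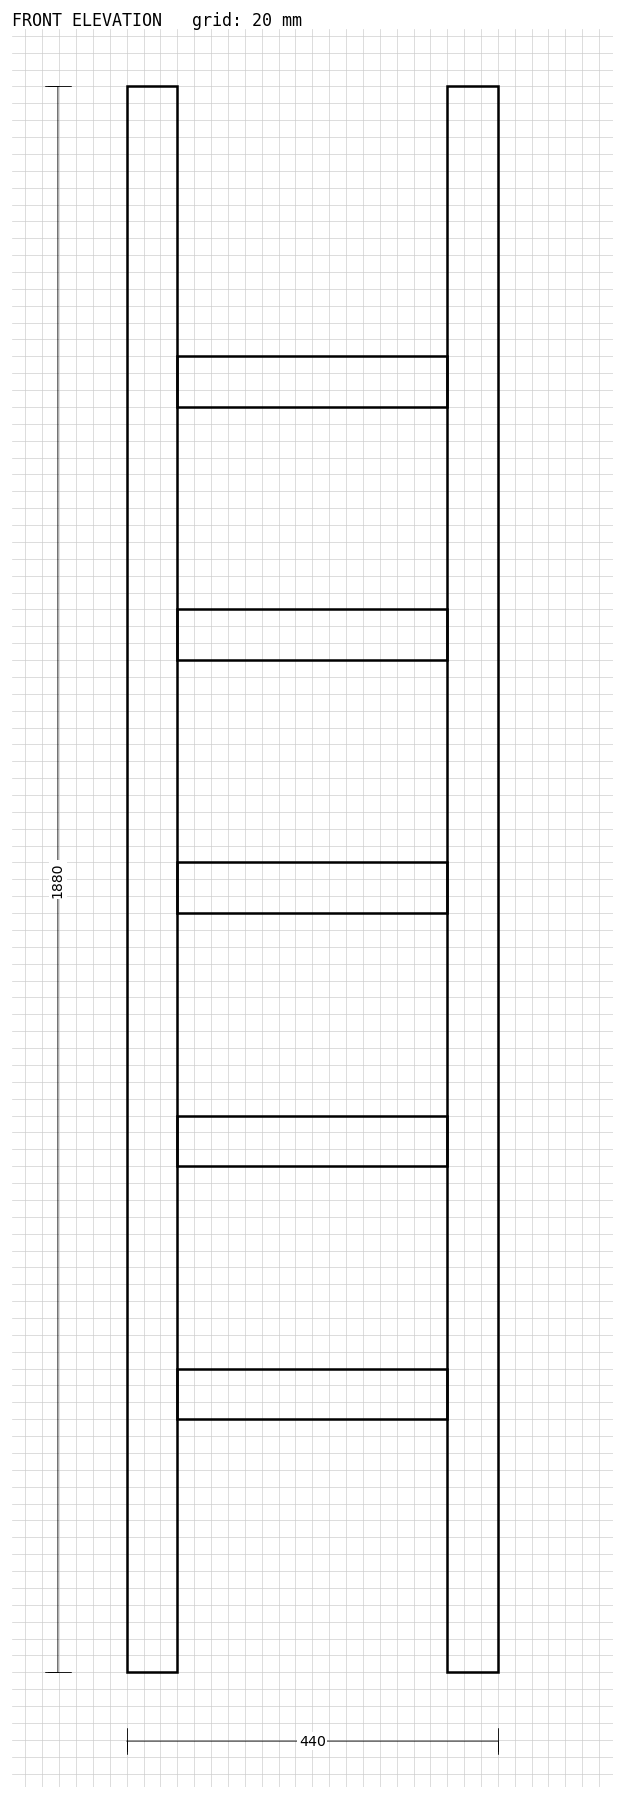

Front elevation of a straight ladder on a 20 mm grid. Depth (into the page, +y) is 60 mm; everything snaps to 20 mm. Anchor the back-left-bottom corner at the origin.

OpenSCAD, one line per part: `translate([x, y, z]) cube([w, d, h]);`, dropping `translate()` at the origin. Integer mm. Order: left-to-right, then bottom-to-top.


cube([60, 60, 1880]);
translate([60, 0, 300]) cube([320, 60, 60]);
translate([60, 0, 600]) cube([320, 60, 60]);
translate([60, 0, 900]) cube([320, 60, 60]);
translate([60, 0, 1200]) cube([320, 60, 60]);
translate([60, 0, 1500]) cube([320, 60, 60]);
translate([380, 0, 0]) cube([60, 60, 1880]);
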